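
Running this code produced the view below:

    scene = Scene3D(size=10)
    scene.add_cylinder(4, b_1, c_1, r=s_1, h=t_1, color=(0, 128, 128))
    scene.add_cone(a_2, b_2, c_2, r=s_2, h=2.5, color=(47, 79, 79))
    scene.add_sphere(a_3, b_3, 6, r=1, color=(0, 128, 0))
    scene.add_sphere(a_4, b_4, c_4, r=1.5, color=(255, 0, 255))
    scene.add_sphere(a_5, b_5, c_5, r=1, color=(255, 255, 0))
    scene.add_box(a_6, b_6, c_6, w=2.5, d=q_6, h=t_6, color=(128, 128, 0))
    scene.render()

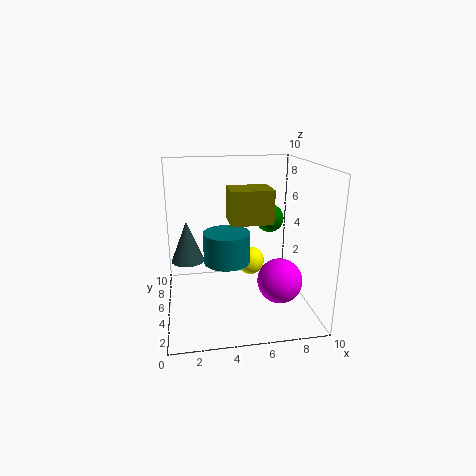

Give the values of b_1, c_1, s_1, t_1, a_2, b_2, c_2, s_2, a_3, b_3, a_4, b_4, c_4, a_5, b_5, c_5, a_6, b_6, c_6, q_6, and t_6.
b_1 = 3.5
c_1 = 4
s_1 = 1.5
t_1 = 2
a_2 = 1.5
b_2 = 3
c_2 = 4.5
s_2 = 1
a_3 = 7.5
b_3 = 6
a_4 = 7.5
b_4 = 3
c_4 = 2.5
a_5 = 6
b_5 = 5.5
c_5 = 3
a_6 = 4
b_6 = 1.5
c_6 = 7
q_6 = 2
t_6 = 2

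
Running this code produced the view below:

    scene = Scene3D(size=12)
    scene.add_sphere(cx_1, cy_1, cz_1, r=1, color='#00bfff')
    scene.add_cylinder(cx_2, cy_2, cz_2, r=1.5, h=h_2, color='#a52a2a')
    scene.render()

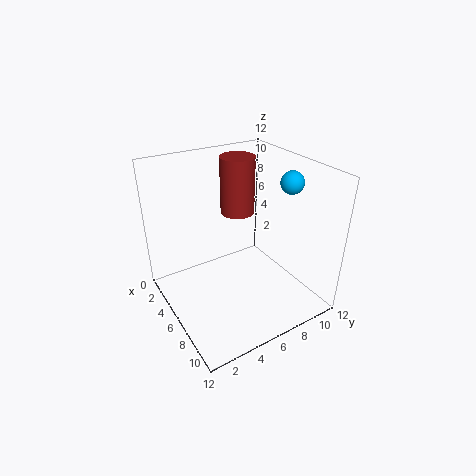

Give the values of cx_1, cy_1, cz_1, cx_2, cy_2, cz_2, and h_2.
cx_1 = 6.5
cy_1 = 11
cz_1 = 10
cx_2 = 3.5
cy_2 = 7.5
cz_2 = 7
h_2 = 5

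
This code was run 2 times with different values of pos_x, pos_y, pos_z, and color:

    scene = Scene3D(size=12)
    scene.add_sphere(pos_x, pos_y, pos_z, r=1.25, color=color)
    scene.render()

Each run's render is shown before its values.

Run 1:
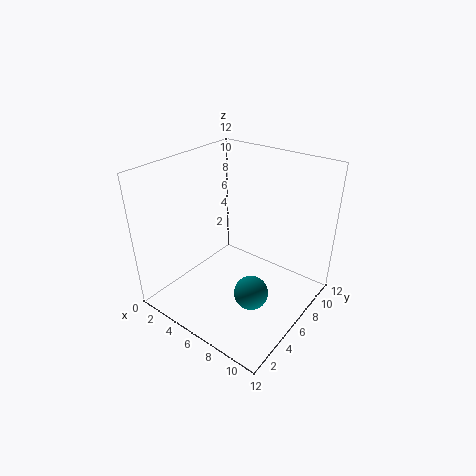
pos_x = 9.5
pos_y = 3
pos_z = 4
color = 'teal'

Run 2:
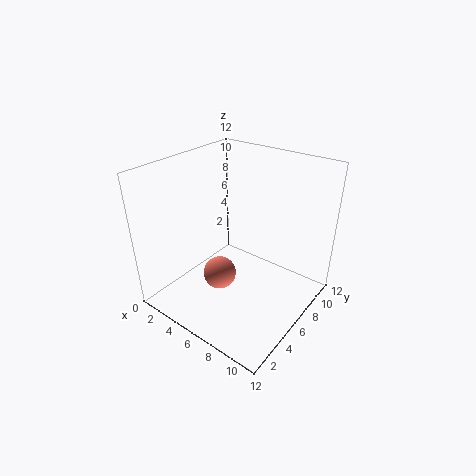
pos_x = 6.5
pos_y = 3
pos_z = 4.5
color = 'salmon'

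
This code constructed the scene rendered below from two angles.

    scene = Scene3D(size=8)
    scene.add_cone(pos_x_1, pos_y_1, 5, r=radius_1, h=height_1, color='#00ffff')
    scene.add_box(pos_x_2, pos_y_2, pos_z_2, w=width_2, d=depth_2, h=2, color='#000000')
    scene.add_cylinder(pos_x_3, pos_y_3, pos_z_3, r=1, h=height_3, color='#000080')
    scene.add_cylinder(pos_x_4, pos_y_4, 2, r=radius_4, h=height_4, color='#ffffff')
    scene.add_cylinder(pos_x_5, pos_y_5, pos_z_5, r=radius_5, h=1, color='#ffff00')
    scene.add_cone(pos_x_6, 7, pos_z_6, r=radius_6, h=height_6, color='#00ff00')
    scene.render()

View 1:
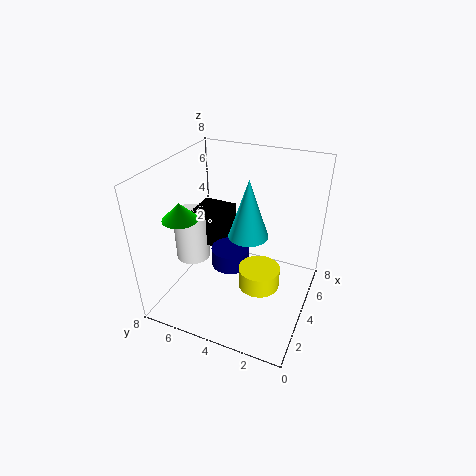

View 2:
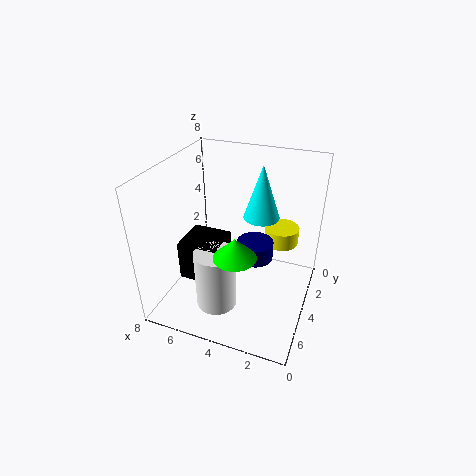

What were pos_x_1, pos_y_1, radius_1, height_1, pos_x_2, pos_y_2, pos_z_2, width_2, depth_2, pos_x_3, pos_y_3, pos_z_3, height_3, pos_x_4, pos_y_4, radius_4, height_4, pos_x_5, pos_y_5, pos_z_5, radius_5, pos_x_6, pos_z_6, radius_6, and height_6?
pos_x_1 = 3, pos_y_1 = 3, radius_1 = 1, height_1 = 3, pos_x_2 = 4, pos_y_2 = 5, pos_z_2 = 3, width_2 = 2, depth_2 = 2, pos_x_3 = 3, pos_y_3 = 4, pos_z_3 = 3, height_3 = 1, pos_x_4 = 4, pos_y_4 = 7, radius_4 = 1, height_4 = 3, pos_x_5 = 2, pos_y_5 = 2, pos_z_5 = 3, radius_5 = 1, pos_x_6 = 3, pos_z_6 = 5, radius_6 = 1, height_6 = 1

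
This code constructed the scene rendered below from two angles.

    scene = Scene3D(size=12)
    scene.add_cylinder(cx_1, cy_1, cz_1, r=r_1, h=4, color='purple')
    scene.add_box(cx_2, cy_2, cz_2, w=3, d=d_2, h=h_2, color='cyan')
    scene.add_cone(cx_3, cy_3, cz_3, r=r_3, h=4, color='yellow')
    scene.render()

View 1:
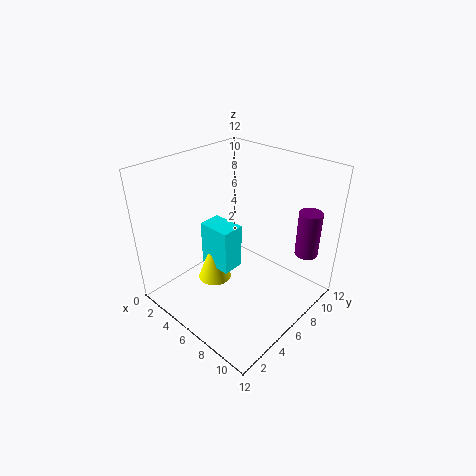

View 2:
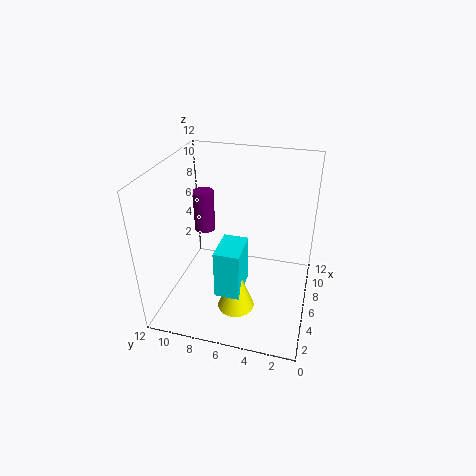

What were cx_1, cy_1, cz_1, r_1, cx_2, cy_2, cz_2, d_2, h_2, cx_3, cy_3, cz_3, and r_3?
cx_1 = 10; cy_1 = 10.5; cz_1 = 4; r_1 = 1; cx_2 = 2.5; cy_2 = 5; cz_2 = 2.5; d_2 = 2; h_2 = 4; cx_3 = 3.5; cy_3 = 5.5; cz_3 = 1; r_3 = 1.5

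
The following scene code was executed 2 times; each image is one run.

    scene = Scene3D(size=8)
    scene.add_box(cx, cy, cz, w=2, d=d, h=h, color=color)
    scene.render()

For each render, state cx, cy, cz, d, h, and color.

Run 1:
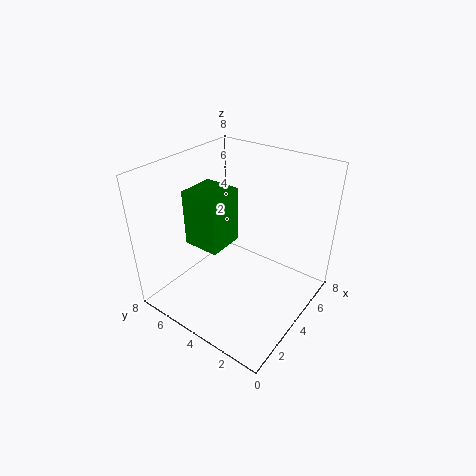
cx = 2, cy = 4, cz = 4, d = 2, h = 3, color = 'green'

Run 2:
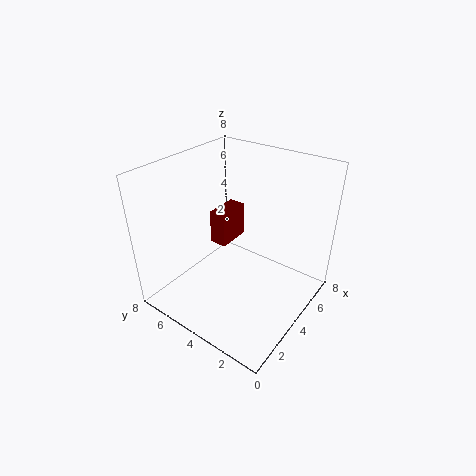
cx = 4, cy = 5, cz = 3, d = 1, h = 2, color = 'maroon'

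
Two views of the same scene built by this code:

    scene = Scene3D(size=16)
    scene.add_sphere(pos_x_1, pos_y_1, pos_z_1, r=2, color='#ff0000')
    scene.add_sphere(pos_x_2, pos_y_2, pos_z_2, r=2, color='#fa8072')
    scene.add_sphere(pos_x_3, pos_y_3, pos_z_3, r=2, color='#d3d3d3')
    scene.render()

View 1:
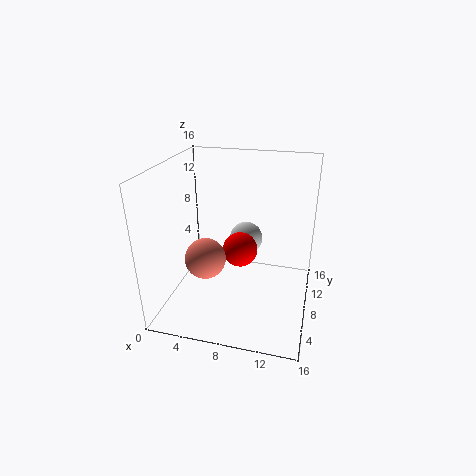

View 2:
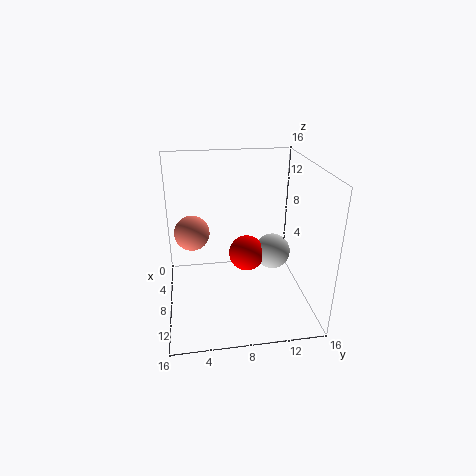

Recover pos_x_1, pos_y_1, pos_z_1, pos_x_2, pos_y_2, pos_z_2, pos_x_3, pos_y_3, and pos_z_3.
pos_x_1 = 8
pos_y_1 = 9
pos_z_1 = 6
pos_x_2 = 6
pos_y_2 = 3
pos_z_2 = 8
pos_x_3 = 8
pos_y_3 = 12
pos_z_3 = 6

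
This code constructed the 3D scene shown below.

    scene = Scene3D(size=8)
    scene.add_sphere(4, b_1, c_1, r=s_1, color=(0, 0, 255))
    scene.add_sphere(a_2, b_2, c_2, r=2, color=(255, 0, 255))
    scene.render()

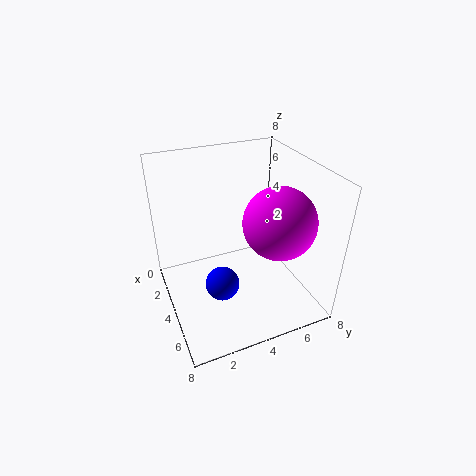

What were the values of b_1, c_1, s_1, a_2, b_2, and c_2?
b_1 = 3; c_1 = 1; s_1 = 1; a_2 = 5; b_2 = 6; c_2 = 5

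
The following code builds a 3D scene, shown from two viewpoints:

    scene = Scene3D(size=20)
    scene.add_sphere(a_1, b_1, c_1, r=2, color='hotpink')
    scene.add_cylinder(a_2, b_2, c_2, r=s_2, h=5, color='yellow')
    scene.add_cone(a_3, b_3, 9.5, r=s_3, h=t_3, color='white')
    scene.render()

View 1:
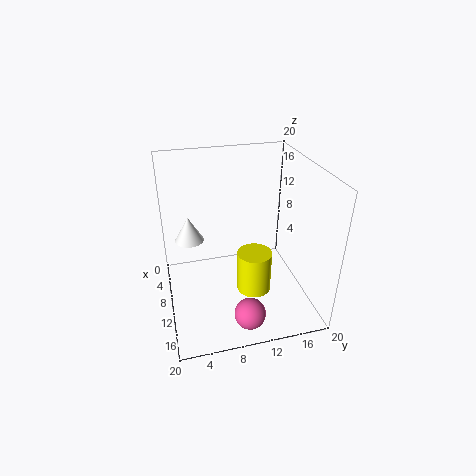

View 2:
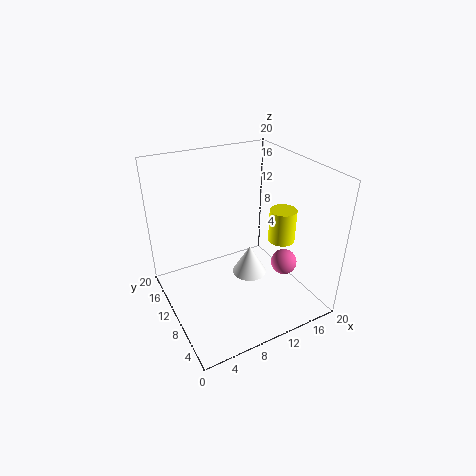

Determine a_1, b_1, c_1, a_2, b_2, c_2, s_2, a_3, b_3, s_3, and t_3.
a_1 = 18; b_1 = 9.5; c_1 = 3.5; a_2 = 17.5; b_2 = 10; c_2 = 7.5; s_2 = 2; a_3 = 8; b_3 = 3.5; s_3 = 2; t_3 = 3.5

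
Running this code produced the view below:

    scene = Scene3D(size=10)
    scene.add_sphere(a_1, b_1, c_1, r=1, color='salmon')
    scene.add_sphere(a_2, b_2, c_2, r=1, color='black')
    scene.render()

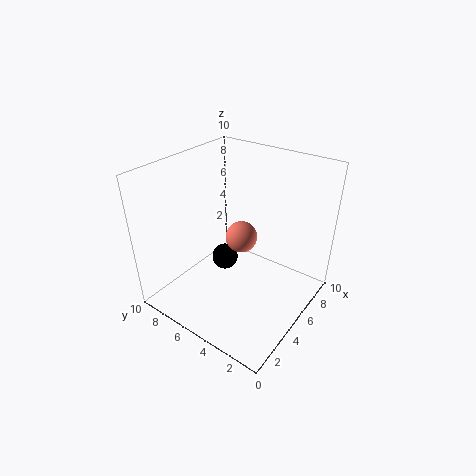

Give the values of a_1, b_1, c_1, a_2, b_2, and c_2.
a_1 = 4, b_1 = 4, c_1 = 6, a_2 = 6, b_2 = 7, c_2 = 2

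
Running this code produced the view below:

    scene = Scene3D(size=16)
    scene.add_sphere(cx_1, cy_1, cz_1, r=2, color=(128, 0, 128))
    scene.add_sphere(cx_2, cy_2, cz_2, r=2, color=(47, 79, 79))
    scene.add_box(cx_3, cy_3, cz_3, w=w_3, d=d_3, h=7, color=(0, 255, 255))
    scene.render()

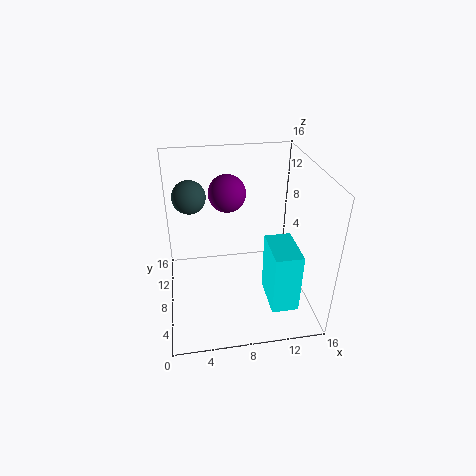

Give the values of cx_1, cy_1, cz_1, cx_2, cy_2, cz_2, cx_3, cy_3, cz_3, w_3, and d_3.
cx_1 = 7, cy_1 = 9, cz_1 = 13, cx_2 = 3, cy_2 = 13, cz_2 = 11, cx_3 = 11, cy_3 = 3, cz_3 = 1, w_3 = 3, d_3 = 5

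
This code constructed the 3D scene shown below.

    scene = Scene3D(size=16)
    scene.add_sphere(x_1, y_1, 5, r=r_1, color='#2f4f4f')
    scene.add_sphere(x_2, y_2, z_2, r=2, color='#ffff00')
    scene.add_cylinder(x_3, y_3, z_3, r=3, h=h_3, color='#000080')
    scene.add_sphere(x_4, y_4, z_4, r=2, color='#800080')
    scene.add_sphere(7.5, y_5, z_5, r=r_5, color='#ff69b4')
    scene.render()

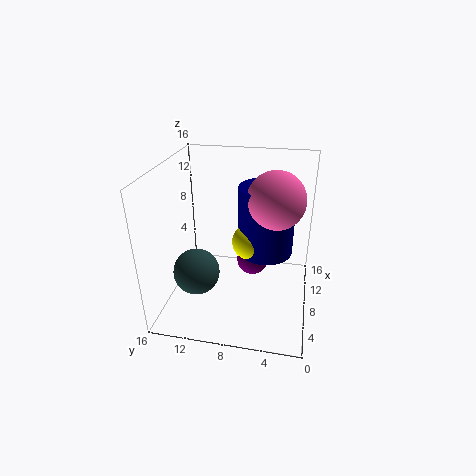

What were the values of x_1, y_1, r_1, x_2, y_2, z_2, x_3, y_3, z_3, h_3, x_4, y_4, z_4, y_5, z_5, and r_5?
x_1 = 5, y_1 = 12, r_1 = 2.5, x_2 = 7.5, y_2 = 6.5, z_2 = 8, x_3 = 8.5, y_3 = 5, z_3 = 6.5, h_3 = 7.5, x_4 = 12.5, y_4 = 7, z_4 = 2.5, y_5 = 4, z_5 = 13, r_5 = 3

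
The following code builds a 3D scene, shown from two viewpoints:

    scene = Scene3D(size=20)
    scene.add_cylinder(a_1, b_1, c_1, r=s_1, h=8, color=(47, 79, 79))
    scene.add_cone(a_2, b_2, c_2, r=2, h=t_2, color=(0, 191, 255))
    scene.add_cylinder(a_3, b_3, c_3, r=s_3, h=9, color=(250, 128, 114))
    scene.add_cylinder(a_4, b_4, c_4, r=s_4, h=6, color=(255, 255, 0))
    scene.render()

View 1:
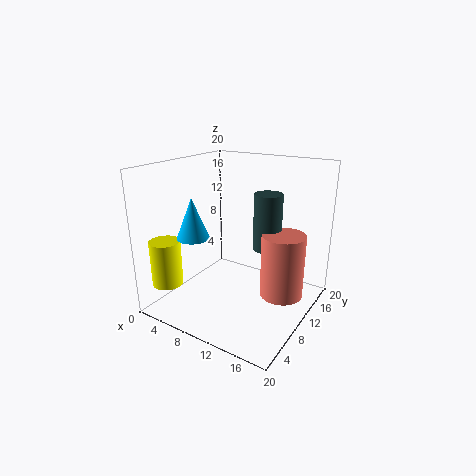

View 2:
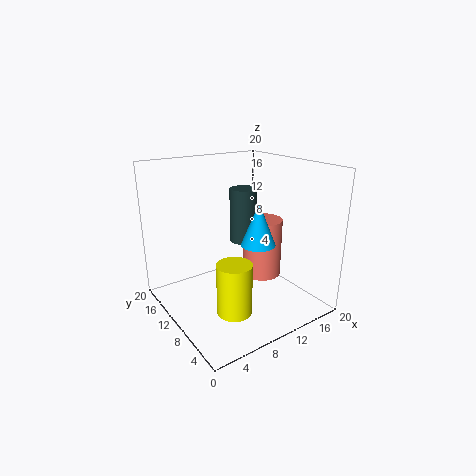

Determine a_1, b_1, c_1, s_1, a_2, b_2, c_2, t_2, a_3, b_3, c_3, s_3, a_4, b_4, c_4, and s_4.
a_1 = 13, b_1 = 13, c_1 = 8, s_1 = 2, a_2 = 8, b_2 = 3, c_2 = 12, t_2 = 5, a_3 = 16, b_3 = 12, c_3 = 2, s_3 = 3, a_4 = 4, b_4 = 2, c_4 = 5, s_4 = 2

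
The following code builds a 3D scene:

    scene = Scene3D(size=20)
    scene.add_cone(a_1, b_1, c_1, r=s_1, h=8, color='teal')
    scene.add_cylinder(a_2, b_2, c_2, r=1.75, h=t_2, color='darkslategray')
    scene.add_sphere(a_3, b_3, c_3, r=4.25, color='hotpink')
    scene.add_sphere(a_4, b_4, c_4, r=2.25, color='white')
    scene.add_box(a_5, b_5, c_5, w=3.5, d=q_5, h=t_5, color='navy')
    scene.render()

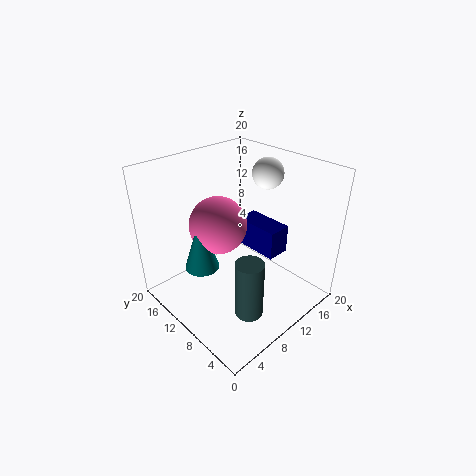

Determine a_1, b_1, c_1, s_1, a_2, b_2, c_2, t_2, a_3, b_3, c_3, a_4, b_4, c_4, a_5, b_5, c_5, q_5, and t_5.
a_1 = 6.5, b_1 = 14, c_1 = 4.75, s_1 = 2.5, a_2 = 5.5, b_2 = 3.25, c_2 = 4, t_2 = 7.5, a_3 = 10, b_3 = 14.25, c_3 = 10.25, a_4 = 16.5, b_4 = 10.75, c_4 = 17.5, a_5 = 13.75, b_5 = 7, c_5 = 6, q_5 = 7, t_5 = 4.25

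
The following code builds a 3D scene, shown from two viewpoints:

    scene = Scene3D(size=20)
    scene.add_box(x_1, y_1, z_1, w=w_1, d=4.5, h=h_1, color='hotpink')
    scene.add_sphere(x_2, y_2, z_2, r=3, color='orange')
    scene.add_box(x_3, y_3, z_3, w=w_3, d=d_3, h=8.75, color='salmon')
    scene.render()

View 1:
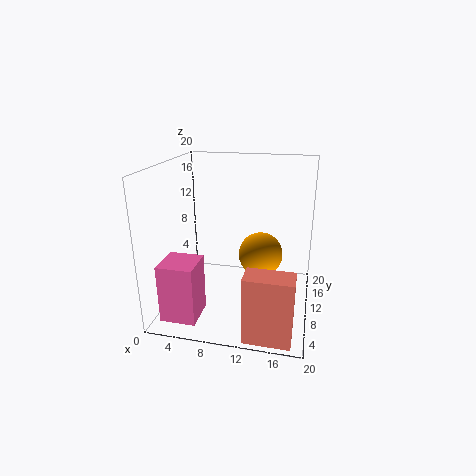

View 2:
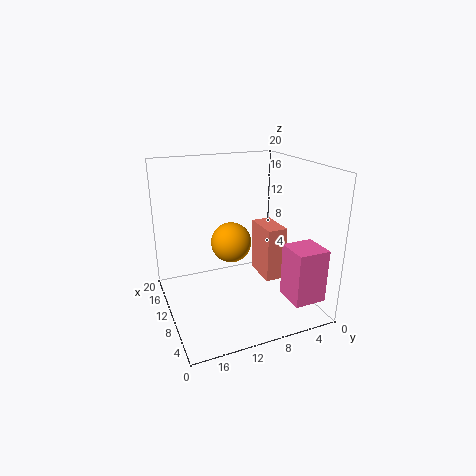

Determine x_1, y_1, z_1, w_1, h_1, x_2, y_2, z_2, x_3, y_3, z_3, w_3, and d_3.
x_1 = 2.25; y_1 = 0.25; z_1 = 2; w_1 = 4.5; h_1 = 7.5; x_2 = 13.25; y_2 = 9.75; z_2 = 8; x_3 = 12.5; y_3 = 0.5; z_3 = 0.25; w_3 = 6; d_3 = 3.25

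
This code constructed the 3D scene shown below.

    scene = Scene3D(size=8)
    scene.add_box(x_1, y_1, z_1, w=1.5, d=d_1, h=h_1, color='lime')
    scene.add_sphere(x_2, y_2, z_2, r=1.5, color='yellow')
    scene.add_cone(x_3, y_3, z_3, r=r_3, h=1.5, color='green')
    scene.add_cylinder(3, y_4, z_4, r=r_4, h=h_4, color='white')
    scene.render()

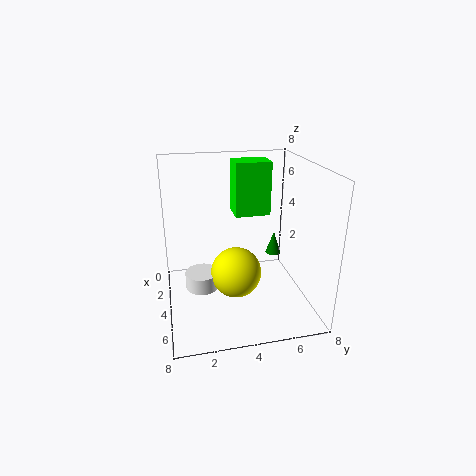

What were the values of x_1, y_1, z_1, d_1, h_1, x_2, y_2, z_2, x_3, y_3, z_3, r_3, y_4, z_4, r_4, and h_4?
x_1 = 2
y_1 = 4
z_1 = 5
d_1 = 2
h_1 = 3
x_2 = 3.5
y_2 = 4
z_2 = 1.5
x_3 = 1.5
y_3 = 7
z_3 = 1.5
r_3 = 0.5
y_4 = 2
z_4 = 0.5
r_4 = 1
h_4 = 1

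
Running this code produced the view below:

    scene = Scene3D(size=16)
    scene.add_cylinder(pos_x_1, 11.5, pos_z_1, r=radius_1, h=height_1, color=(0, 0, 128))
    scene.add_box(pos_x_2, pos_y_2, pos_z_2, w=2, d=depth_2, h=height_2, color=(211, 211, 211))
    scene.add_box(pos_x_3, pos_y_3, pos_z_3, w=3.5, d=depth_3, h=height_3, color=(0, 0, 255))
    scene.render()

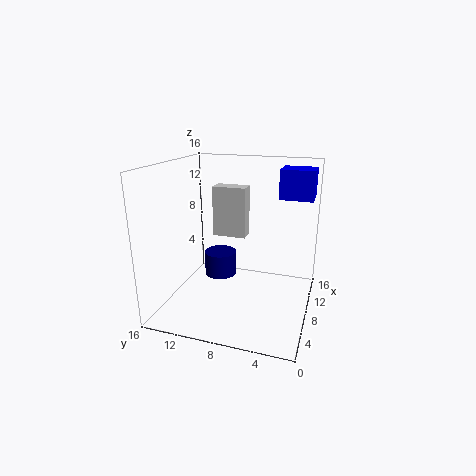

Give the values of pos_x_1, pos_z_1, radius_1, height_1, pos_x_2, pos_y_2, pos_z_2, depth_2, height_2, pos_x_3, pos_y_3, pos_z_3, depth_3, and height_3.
pos_x_1 = 11.5
pos_z_1 = 1.5
radius_1 = 2
height_1 = 3
pos_x_2 = 10.5
pos_y_2 = 8
pos_z_2 = 7
depth_2 = 4
height_2 = 6
pos_x_3 = 12.5
pos_y_3 = 0.5
pos_z_3 = 11.5
depth_3 = 4
height_3 = 3.5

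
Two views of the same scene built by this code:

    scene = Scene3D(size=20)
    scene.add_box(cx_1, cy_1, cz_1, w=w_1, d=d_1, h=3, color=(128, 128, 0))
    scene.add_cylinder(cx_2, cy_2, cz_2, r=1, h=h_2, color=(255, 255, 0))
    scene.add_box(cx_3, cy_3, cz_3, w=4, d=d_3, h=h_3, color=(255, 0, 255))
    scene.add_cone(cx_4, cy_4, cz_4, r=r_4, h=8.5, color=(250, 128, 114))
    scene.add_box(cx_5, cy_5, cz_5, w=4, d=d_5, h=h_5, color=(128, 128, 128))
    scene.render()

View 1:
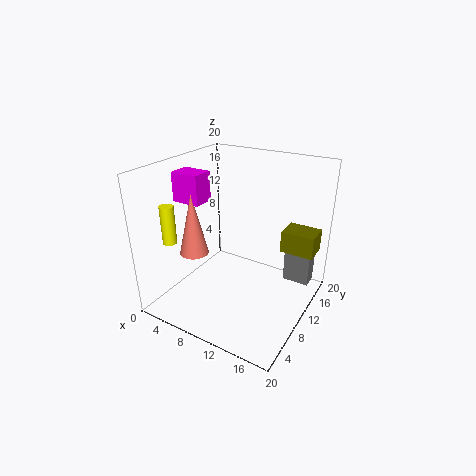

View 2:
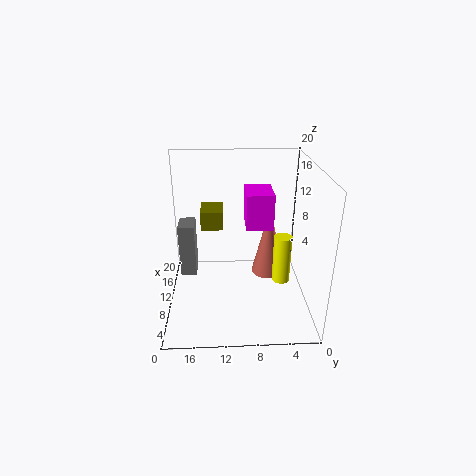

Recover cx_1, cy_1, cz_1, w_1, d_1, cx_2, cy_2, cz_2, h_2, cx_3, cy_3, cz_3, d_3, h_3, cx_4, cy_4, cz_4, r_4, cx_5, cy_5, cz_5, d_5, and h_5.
cx_1 = 15.5; cy_1 = 12; cz_1 = 8.5; w_1 = 4.5; d_1 = 3.5; cx_2 = 1.5; cy_2 = 5.5; cz_2 = 9; h_2 = 5.5; cx_3 = 2; cy_3 = 6.5; cz_3 = 15; d_3 = 3; h_3 = 4; cx_4 = 5; cy_4 = 6.5; cz_4 = 8; r_4 = 2; cx_5 = 14.5; cy_5 = 16.5; cz_5 = 1; d_5 = 2.5; h_5 = 8.5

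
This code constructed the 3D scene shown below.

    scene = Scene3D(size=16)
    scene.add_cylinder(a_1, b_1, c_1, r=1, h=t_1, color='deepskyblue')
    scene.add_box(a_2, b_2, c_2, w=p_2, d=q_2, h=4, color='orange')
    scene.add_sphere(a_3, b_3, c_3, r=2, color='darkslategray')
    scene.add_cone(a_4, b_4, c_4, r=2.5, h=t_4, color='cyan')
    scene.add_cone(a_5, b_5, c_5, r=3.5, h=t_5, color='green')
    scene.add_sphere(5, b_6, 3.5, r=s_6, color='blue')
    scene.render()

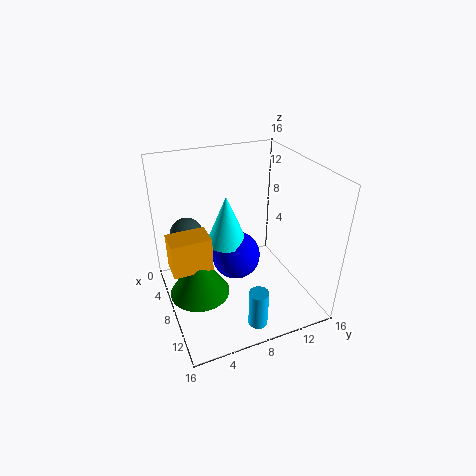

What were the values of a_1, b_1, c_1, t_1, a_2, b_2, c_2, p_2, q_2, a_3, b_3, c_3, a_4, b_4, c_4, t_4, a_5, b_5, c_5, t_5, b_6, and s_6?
a_1 = 14.5; b_1 = 7.5; c_1 = 1.5; t_1 = 4; a_2 = 5; b_2 = 0.5; c_2 = 4.5; p_2 = 3; q_2 = 4.5; a_3 = 2.5; b_3 = 3.5; c_3 = 6.5; a_4 = 4.5; b_4 = 8; c_4 = 5.5; t_4 = 6; a_5 = 7; b_5 = 3.5; c_5 = 1; t_5 = 5.5; b_6 = 9; s_6 = 3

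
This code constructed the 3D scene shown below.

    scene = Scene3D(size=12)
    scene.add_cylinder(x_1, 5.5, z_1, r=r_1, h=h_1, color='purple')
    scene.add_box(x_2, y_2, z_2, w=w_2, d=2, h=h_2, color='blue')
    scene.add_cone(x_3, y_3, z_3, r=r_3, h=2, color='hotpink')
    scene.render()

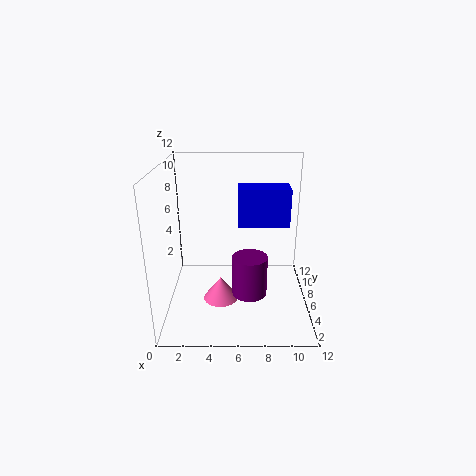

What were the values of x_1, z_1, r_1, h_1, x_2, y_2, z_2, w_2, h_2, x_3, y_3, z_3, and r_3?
x_1 = 7, z_1 = 1, r_1 = 1.5, h_1 = 3.5, x_2 = 6, y_2 = 4.5, z_2 = 7.5, w_2 = 4, h_2 = 3, x_3 = 4.5, y_3 = 5.5, z_3 = 0.5, r_3 = 1.5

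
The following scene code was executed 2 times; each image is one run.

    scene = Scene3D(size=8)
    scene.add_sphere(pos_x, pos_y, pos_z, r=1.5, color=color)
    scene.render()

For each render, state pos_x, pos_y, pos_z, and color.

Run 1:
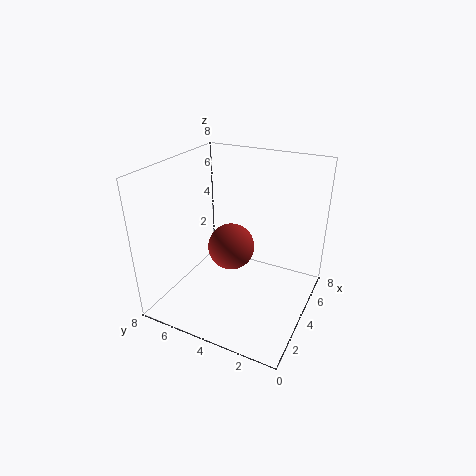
pos_x = 6; pos_y = 5.5; pos_z = 2; color = 'brown'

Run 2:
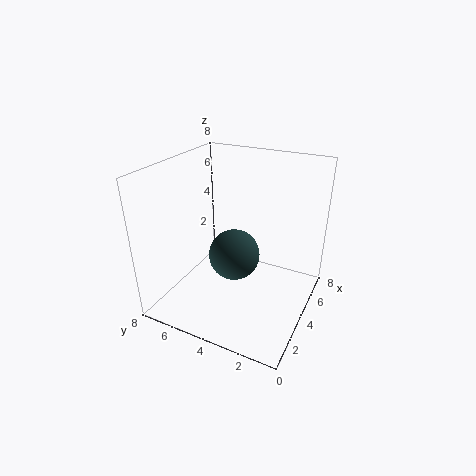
pos_x = 4.5; pos_y = 4.5; pos_z = 2.5; color = 'darkslategray'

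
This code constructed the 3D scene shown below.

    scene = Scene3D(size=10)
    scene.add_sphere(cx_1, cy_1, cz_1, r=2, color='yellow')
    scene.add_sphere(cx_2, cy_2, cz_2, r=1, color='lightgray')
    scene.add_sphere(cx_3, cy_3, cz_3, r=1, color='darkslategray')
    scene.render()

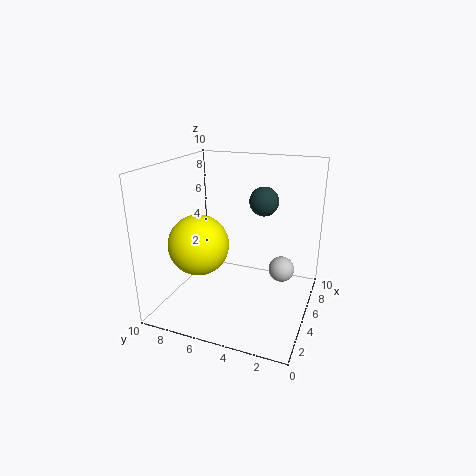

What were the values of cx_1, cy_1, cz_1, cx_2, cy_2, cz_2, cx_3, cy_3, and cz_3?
cx_1 = 3, cy_1 = 7, cz_1 = 5, cx_2 = 8, cy_2 = 2.5, cz_2 = 1.5, cx_3 = 6, cy_3 = 3.5, cz_3 = 7.5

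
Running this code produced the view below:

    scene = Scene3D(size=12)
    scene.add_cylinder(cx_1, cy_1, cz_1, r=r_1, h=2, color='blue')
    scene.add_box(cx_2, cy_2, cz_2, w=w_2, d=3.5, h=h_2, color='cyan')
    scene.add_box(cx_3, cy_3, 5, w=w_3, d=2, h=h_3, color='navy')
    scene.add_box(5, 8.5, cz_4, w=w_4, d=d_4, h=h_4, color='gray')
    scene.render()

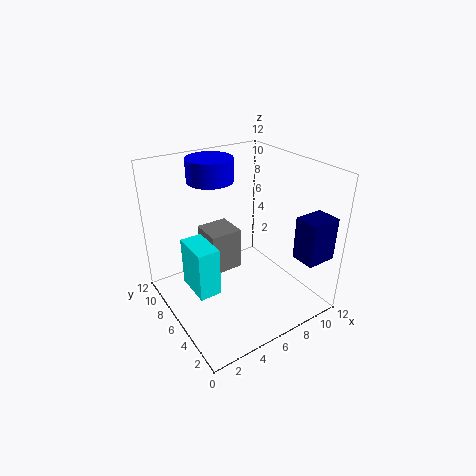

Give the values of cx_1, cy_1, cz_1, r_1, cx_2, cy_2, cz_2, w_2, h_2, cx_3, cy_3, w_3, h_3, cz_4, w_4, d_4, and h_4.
cx_1 = 5.5; cy_1 = 9.5; cz_1 = 10; r_1 = 2; cx_2 = 2.5; cy_2 = 6.5; cz_2 = 0.5; w_2 = 2; h_2 = 4.5; cx_3 = 9; cy_3 = 0.5; w_3 = 2.5; h_3 = 3.5; cz_4 = 1; w_4 = 3; d_4 = 3; h_4 = 4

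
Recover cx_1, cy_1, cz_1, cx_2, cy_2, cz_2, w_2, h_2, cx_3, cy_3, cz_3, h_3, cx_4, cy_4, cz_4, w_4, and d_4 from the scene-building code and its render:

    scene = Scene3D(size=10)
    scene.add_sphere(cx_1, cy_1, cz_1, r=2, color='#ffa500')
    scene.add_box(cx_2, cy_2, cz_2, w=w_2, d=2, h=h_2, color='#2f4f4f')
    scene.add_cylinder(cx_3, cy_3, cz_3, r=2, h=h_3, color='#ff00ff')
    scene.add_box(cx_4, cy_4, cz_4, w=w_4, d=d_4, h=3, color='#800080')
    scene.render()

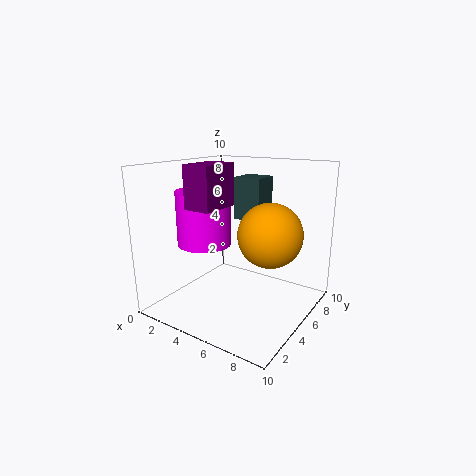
cx_1 = 8
cy_1 = 4
cz_1 = 6
cx_2 = 4
cy_2 = 6
cz_2 = 6
w_2 = 2
h_2 = 3
cx_3 = 2
cy_3 = 5
cz_3 = 4
h_3 = 4
cx_4 = 2
cy_4 = 3
cz_4 = 7
w_4 = 2
d_4 = 3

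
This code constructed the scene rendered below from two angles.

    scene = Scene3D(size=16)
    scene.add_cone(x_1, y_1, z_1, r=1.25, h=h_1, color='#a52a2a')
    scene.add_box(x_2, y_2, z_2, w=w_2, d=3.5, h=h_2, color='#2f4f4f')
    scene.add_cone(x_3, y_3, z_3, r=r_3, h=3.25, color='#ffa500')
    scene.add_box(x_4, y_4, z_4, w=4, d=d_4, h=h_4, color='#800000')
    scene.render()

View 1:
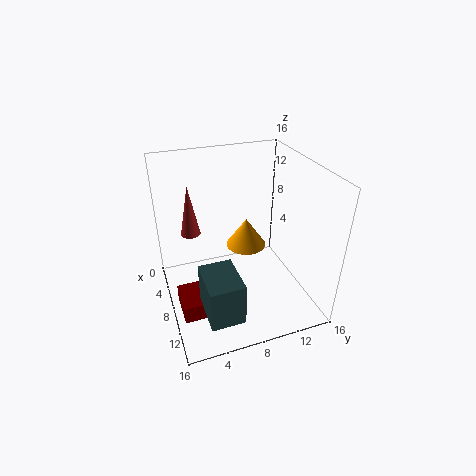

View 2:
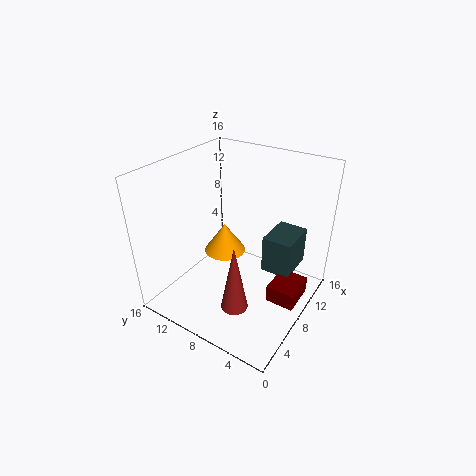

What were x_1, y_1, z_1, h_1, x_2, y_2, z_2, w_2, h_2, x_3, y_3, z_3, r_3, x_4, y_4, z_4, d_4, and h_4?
x_1 = 1.25; y_1 = 4; z_1 = 5.5; h_1 = 6.5; x_2 = 10.5; y_2 = 2.75; z_2 = 2.75; w_2 = 4.75; h_2 = 4.5; x_3 = 7.25; y_3 = 9.25; z_3 = 6.5; r_3 = 2.25; x_4 = 7.75; y_4 = 0.75; z_4 = 1; d_4 = 3.25; h_4 = 2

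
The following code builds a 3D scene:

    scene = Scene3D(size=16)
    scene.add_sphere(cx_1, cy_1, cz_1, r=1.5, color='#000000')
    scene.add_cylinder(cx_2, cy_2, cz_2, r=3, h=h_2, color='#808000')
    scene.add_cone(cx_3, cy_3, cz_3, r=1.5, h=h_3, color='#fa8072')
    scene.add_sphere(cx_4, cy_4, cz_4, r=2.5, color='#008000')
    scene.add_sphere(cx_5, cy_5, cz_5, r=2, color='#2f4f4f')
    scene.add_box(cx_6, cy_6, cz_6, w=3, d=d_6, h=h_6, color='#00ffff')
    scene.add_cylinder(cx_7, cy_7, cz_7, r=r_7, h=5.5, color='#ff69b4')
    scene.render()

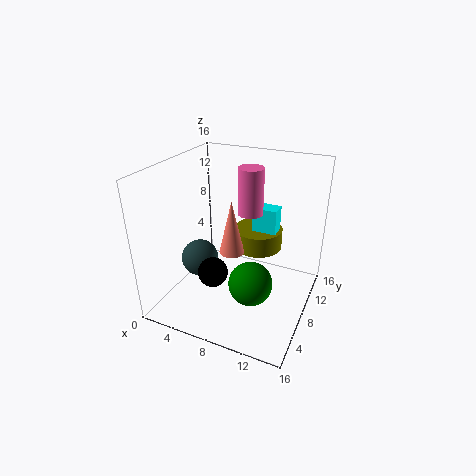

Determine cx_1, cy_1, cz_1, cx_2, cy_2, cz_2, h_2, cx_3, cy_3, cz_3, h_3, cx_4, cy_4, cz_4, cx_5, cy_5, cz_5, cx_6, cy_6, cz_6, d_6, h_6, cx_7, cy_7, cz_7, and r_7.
cx_1 = 7.5
cy_1 = 3
cz_1 = 6.5
cx_2 = 8.5
cy_2 = 13
cz_2 = 4.5
h_2 = 2.5
cx_3 = 6.5
cy_3 = 9.5
cz_3 = 5
h_3 = 6.5
cx_4 = 10
cy_4 = 7
cz_4 = 3
cx_5 = 4.5
cy_5 = 5.5
cz_5 = 6
cx_6 = 8
cy_6 = 12
cz_6 = 6.5
d_6 = 2
h_6 = 3.5
cx_7 = 8
cy_7 = 11.5
cz_7 = 9.5
r_7 = 1.5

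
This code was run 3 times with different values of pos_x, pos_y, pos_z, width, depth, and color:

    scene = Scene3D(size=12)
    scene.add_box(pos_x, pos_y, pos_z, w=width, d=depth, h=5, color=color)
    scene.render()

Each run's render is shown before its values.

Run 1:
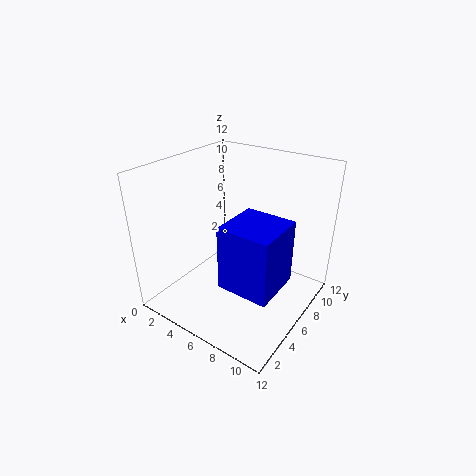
pos_x = 7, pos_y = 2, pos_z = 4, width = 4, depth = 4, color = 'blue'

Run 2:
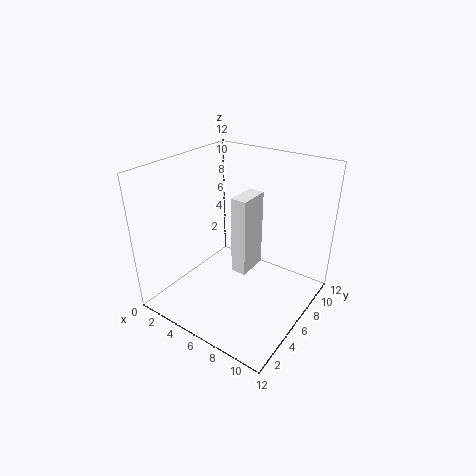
pos_x = 9, pos_y = 1, pos_z = 7, width = 1, depth = 2, color = 'white'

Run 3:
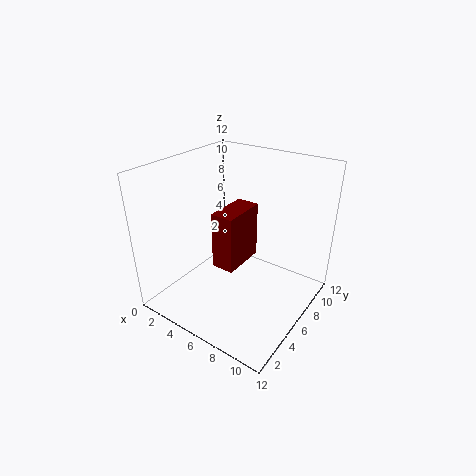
pos_x = 4, pos_y = 5, pos_z = 3, width = 2, depth = 4, color = 'maroon'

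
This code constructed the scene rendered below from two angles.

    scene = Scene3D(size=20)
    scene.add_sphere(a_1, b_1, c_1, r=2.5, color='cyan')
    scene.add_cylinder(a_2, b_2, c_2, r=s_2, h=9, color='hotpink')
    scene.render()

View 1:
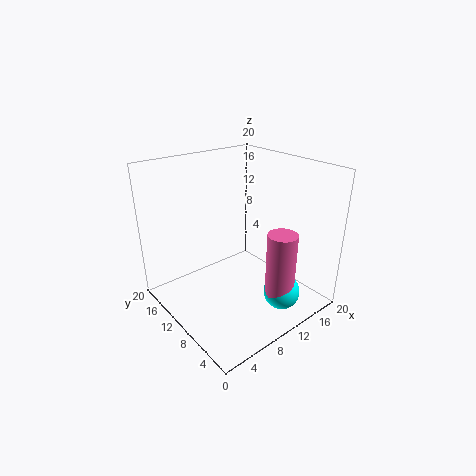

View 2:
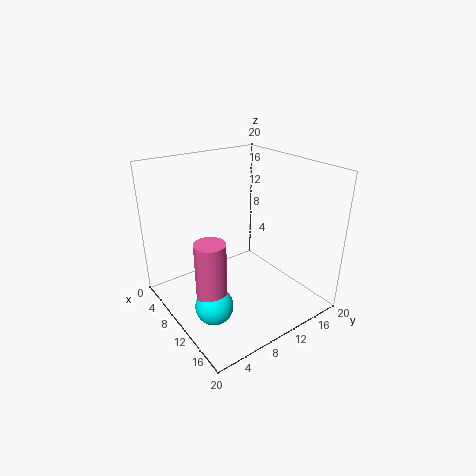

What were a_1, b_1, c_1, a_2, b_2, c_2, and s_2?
a_1 = 13, b_1 = 4, c_1 = 3, a_2 = 12.5, b_2 = 4, c_2 = 3, s_2 = 2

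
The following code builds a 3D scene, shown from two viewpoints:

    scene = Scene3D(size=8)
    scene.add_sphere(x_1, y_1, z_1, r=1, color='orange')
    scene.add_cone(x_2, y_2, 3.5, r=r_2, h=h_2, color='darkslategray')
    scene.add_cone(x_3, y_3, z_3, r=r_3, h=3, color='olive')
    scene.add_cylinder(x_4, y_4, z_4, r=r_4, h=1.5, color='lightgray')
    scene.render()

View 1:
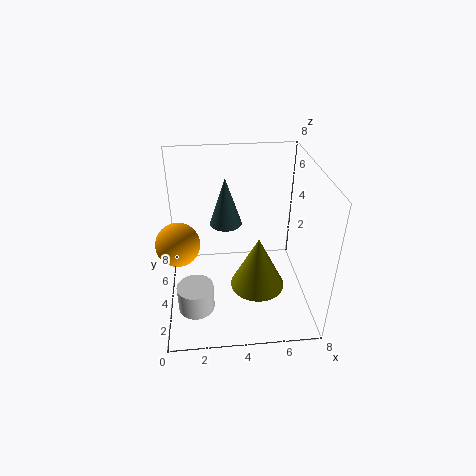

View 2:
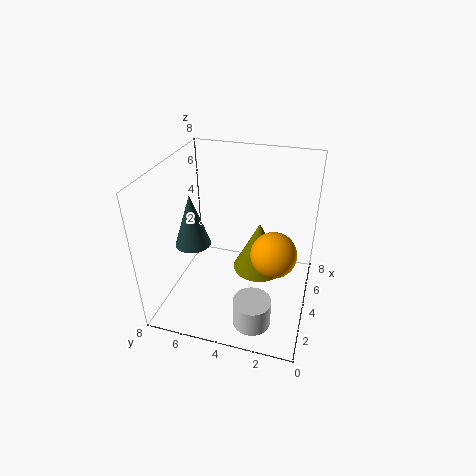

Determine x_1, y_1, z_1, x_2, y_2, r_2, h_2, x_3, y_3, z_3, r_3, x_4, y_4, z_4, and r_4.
x_1 = 1; y_1 = 1.5; z_1 = 5.5; x_2 = 3.5; y_2 = 6.5; r_2 = 1; h_2 = 3; x_3 = 5; y_3 = 3; z_3 = 1.5; r_3 = 1.5; x_4 = 1.5; y_4 = 2.5; z_4 = 0.5; r_4 = 1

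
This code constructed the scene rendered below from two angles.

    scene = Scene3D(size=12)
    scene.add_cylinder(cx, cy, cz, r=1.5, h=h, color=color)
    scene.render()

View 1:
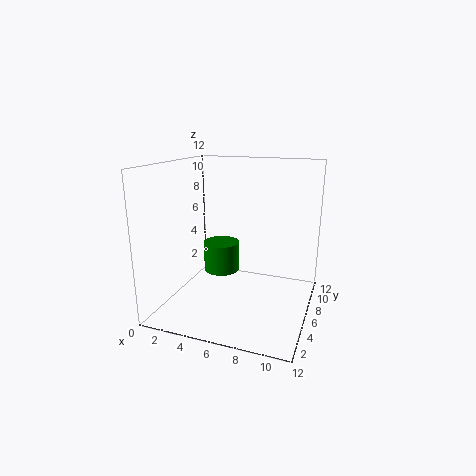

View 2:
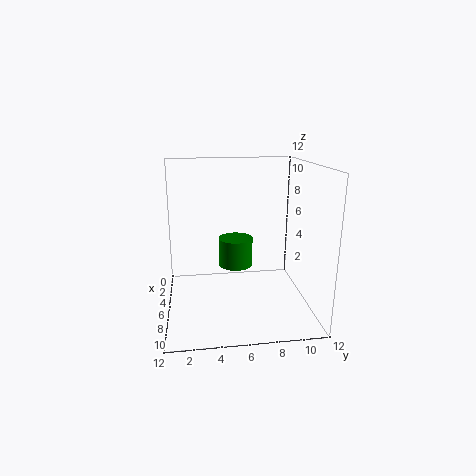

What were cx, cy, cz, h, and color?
cx = 4.5
cy = 6
cz = 3
h = 2.5
color = 'green'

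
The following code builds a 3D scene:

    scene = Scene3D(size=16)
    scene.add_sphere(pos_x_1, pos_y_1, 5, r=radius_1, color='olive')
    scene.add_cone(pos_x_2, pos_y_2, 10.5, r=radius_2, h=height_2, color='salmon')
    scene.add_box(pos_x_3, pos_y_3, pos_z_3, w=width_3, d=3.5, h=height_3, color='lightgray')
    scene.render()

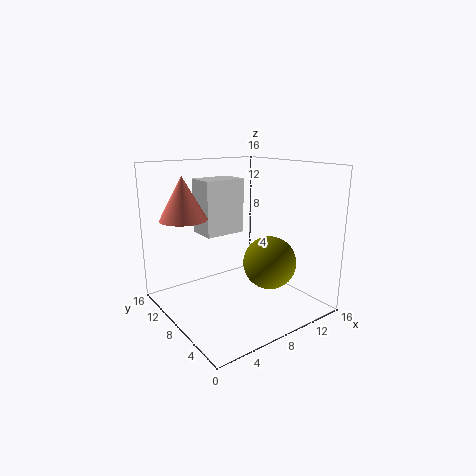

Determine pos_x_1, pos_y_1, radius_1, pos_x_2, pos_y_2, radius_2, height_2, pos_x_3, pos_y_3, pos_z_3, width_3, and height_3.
pos_x_1 = 11, pos_y_1 = 6, radius_1 = 3, pos_x_2 = 2.5, pos_y_2 = 10, radius_2 = 2.5, height_2 = 4.5, pos_x_3 = 6, pos_y_3 = 11, pos_z_3 = 7.5, width_3 = 5, height_3 = 6.5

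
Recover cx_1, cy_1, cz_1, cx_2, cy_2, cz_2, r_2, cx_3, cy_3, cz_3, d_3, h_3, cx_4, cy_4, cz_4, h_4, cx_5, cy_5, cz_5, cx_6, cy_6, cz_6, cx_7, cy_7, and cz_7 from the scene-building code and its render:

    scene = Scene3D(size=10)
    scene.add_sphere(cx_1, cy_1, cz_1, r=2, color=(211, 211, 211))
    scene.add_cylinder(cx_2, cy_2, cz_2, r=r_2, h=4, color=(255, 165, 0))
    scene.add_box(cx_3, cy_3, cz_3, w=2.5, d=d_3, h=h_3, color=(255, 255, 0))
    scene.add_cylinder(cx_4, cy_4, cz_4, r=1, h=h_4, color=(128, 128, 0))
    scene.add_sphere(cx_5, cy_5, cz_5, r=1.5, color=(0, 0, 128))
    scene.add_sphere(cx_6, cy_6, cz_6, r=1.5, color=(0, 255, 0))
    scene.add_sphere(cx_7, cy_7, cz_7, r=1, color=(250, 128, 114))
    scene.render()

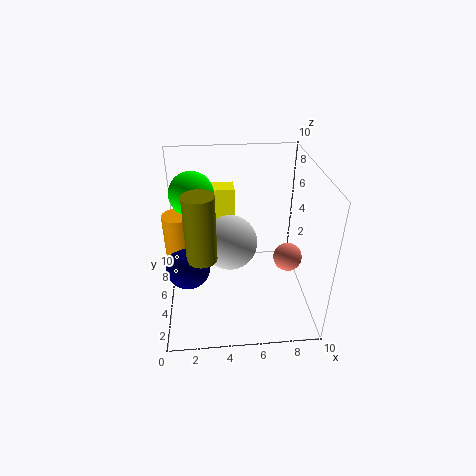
cx_1 = 4.5; cy_1 = 6; cz_1 = 4; cx_2 = 1; cy_2 = 5; cz_2 = 3; r_2 = 1; cx_3 = 2.5; cy_3 = 7.5; cz_3 = 4; d_3 = 1.5; h_3 = 3.5; cx_4 = 2.5; cy_4 = 3.5; cz_4 = 4.5; h_4 = 4.5; cx_5 = 1.5; cy_5 = 4; cz_5 = 3.5; cx_6 = 2; cy_6 = 6; cz_6 = 8; cx_7 = 8.5; cy_7 = 4.5; cz_7 = 3.5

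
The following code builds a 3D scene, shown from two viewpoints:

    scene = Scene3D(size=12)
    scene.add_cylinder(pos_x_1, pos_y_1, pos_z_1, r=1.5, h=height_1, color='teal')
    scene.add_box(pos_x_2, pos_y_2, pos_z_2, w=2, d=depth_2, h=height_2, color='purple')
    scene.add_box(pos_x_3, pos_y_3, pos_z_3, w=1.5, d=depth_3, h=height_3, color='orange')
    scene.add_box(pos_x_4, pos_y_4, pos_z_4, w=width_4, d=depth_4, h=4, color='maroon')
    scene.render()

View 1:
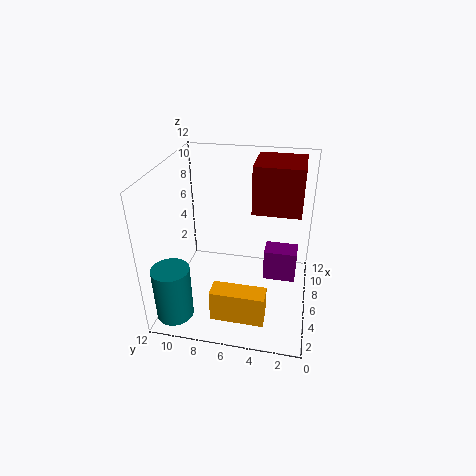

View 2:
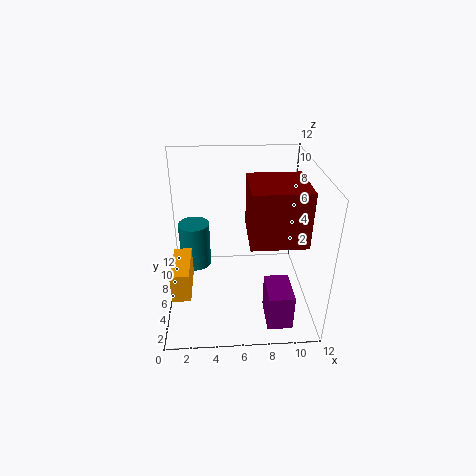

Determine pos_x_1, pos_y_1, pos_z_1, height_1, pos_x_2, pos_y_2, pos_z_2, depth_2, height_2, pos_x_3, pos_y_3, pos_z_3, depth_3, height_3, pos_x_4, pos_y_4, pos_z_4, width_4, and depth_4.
pos_x_1 = 2, pos_y_1 = 10.5, pos_z_1 = 0.5, height_1 = 4.5, pos_x_2 = 8, pos_y_2 = 1, pos_z_2 = 0.5, depth_2 = 3, height_2 = 3, pos_x_3 = 0.5, pos_y_3 = 3, pos_z_3 = 2, depth_3 = 4, height_3 = 2.5, pos_x_4 = 6.5, pos_y_4 = 1, pos_z_4 = 8, width_4 = 4, depth_4 = 4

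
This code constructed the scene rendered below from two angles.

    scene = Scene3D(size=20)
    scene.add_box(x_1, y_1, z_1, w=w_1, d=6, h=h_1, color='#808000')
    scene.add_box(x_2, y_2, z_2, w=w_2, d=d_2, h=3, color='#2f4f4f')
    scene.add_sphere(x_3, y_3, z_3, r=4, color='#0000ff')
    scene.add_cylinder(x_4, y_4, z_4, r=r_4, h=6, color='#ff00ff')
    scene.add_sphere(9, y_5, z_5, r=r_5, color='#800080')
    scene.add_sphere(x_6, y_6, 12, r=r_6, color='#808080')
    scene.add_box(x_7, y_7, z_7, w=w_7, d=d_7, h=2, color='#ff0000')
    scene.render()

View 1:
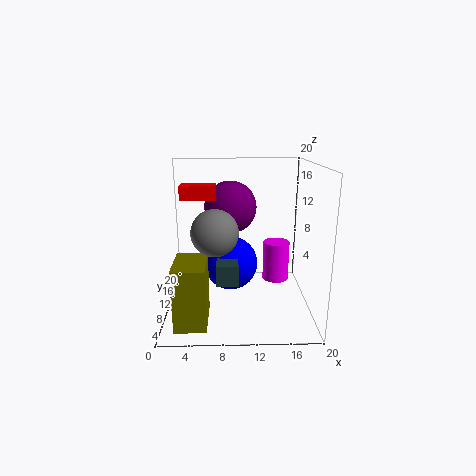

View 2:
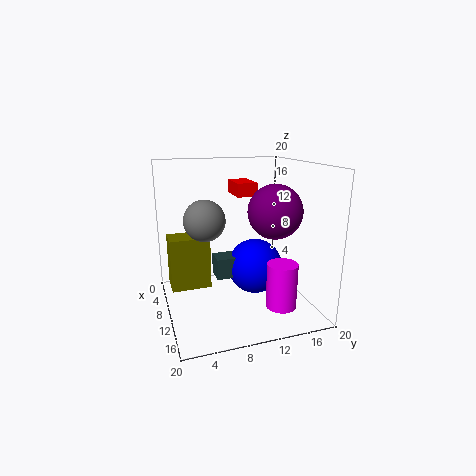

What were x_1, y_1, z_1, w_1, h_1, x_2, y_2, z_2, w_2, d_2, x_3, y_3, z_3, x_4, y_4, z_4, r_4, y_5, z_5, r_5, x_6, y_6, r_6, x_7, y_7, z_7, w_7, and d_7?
x_1 = 2, y_1 = 1, z_1 = 1, w_1 = 4, h_1 = 8, x_2 = 7, y_2 = 7, z_2 = 4, w_2 = 3, d_2 = 6, x_3 = 9, y_3 = 13, z_3 = 5, x_4 = 16, y_4 = 14, z_4 = 2, r_4 = 2, y_5 = 16, z_5 = 13, r_5 = 4, x_6 = 7, y_6 = 6, r_6 = 3, x_7 = 2, y_7 = 11, z_7 = 15, w_7 = 5, d_7 = 3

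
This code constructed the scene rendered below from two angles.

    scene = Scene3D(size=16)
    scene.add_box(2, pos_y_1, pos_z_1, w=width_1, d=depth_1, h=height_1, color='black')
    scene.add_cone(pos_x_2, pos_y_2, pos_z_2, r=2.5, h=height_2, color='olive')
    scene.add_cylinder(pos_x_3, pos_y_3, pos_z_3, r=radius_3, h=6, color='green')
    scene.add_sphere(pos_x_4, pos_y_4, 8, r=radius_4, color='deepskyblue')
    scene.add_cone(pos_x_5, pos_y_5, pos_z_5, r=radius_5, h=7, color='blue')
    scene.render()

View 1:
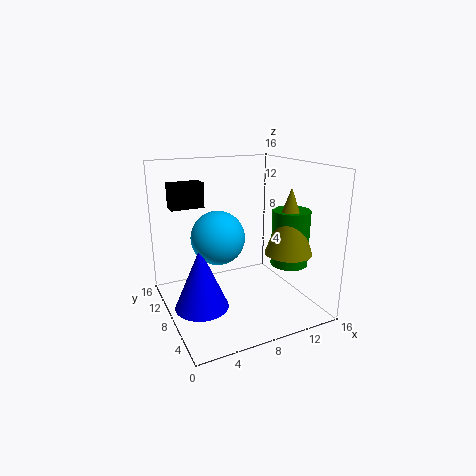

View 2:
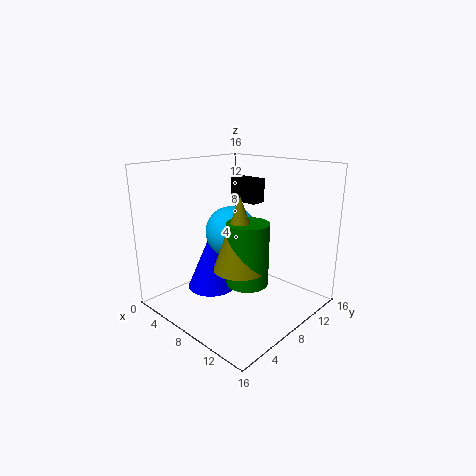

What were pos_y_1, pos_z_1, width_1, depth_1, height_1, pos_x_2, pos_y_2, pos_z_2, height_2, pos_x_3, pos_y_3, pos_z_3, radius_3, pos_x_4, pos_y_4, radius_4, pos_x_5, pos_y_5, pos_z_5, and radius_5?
pos_y_1 = 13
pos_z_1 = 10.5
width_1 = 4
depth_1 = 2
height_1 = 3
pos_x_2 = 12
pos_y_2 = 4
pos_z_2 = 7
height_2 = 7
pos_x_3 = 12.5
pos_y_3 = 4.5
pos_z_3 = 5.5
radius_3 = 2
pos_x_4 = 6
pos_y_4 = 9
radius_4 = 3
pos_x_5 = 3.5
pos_y_5 = 8
pos_z_5 = 0.5
radius_5 = 3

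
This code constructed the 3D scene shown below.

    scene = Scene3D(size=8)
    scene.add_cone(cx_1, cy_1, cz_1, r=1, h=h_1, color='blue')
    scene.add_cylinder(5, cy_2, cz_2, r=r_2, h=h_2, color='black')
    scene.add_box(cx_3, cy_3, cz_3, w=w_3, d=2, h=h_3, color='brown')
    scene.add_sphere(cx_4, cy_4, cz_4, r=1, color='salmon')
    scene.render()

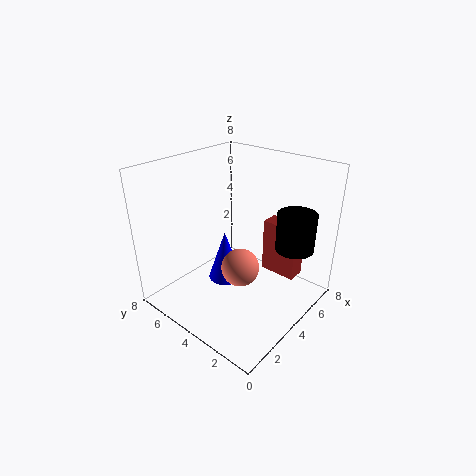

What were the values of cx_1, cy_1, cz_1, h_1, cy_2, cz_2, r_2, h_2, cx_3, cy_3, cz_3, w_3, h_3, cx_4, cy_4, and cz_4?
cx_1 = 4
cy_1 = 5
cz_1 = 1
h_1 = 3
cy_2 = 1
cz_2 = 4
r_2 = 1
h_2 = 2
cx_3 = 5
cy_3 = 1
cz_3 = 2
w_3 = 1
h_3 = 3
cx_4 = 3
cy_4 = 3
cz_4 = 3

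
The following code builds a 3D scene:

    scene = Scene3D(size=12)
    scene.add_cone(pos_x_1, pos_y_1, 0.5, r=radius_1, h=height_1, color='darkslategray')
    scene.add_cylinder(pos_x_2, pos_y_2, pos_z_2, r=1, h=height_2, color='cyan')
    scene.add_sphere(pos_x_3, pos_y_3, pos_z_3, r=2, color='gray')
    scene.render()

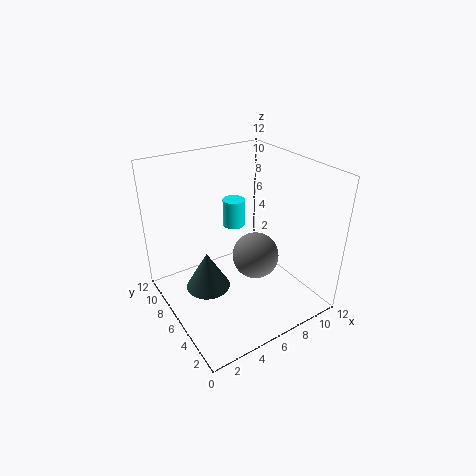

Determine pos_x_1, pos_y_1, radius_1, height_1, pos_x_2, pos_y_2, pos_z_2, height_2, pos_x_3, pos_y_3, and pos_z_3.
pos_x_1 = 4
pos_y_1 = 8
radius_1 = 2
height_1 = 3.5
pos_x_2 = 7.5
pos_y_2 = 9
pos_z_2 = 5.5
height_2 = 2.5
pos_x_3 = 7.5
pos_y_3 = 5.5
pos_z_3 = 4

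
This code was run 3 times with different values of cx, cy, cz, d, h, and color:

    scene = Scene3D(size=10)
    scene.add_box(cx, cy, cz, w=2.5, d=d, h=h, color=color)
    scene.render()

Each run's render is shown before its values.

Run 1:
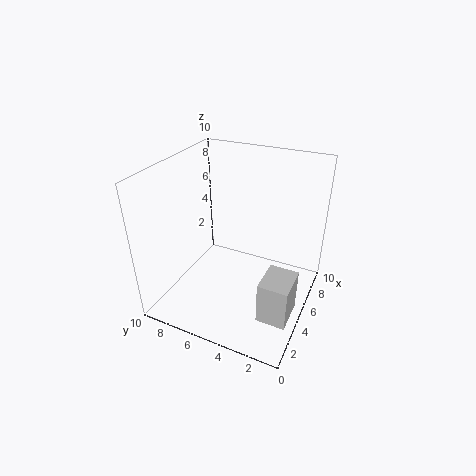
cx = 2.5
cy = 0.5
cz = 0.5
d = 2
h = 3
color = 'lightgray'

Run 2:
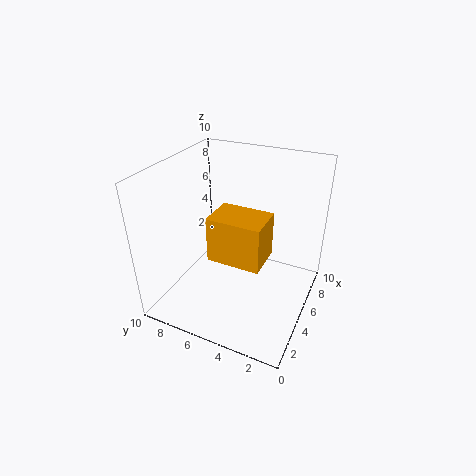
cx = 2.5
cy = 2.5
cz = 4.5
d = 3.5
h = 3
color = 'orange'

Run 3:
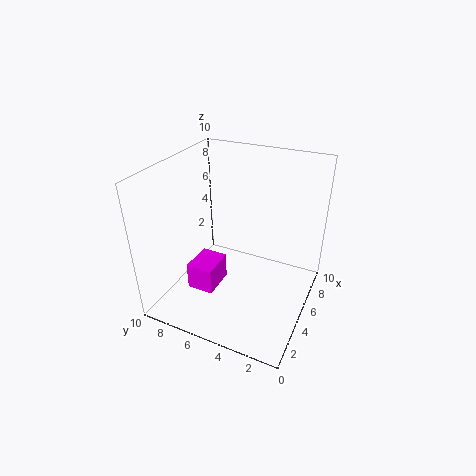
cx = 3.5
cy = 6.5
cz = 0.5
d = 2
h = 2
color = 'magenta'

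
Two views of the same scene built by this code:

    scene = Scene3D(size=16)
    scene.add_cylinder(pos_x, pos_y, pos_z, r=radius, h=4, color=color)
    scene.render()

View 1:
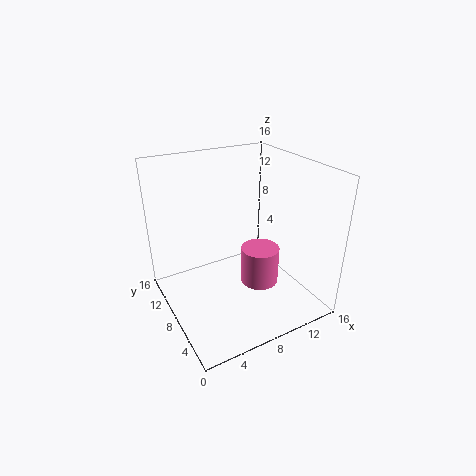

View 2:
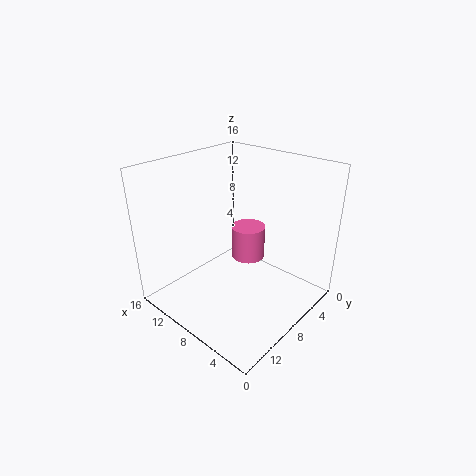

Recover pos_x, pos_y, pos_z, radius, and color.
pos_x = 9
pos_y = 5
pos_z = 4
radius = 2
color = 'hotpink'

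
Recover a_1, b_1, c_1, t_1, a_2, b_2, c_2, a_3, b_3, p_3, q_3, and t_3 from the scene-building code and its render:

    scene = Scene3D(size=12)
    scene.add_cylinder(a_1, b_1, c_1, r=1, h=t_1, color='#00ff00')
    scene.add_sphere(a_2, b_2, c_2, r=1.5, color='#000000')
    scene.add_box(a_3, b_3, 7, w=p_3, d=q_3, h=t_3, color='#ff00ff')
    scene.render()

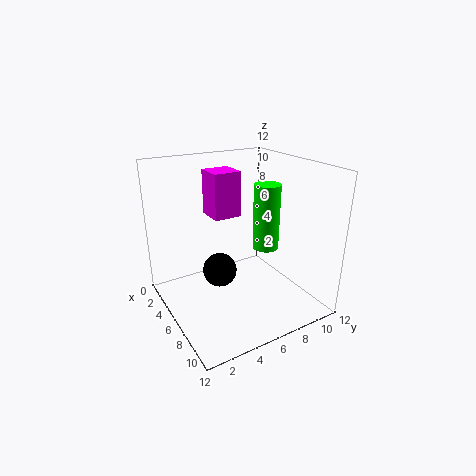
a_1 = 8.5, b_1 = 7, c_1 = 6, t_1 = 5, a_2 = 4.5, b_2 = 5, c_2 = 2.5, a_3 = 1.5, b_3 = 5, p_3 = 2.5, q_3 = 2.5, t_3 = 4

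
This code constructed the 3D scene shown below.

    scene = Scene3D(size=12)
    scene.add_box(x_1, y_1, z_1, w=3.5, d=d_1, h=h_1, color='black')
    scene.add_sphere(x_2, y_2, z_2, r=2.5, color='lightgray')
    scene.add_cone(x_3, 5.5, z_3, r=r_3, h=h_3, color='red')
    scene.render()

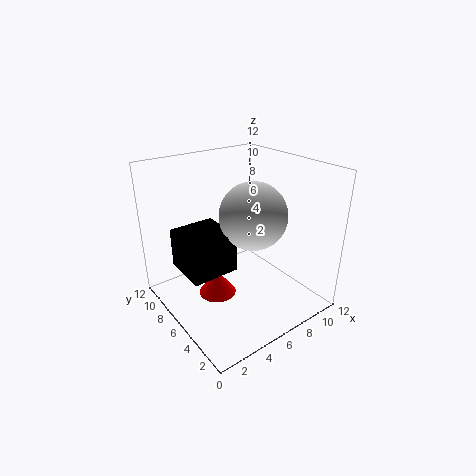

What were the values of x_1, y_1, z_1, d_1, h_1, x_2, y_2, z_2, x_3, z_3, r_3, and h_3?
x_1 = 0.5, y_1 = 3.5, z_1 = 5, d_1 = 3.5, h_1 = 3, x_2 = 5.5, y_2 = 3.5, z_2 = 9, x_3 = 3.5, z_3 = 2, r_3 = 1.5, h_3 = 2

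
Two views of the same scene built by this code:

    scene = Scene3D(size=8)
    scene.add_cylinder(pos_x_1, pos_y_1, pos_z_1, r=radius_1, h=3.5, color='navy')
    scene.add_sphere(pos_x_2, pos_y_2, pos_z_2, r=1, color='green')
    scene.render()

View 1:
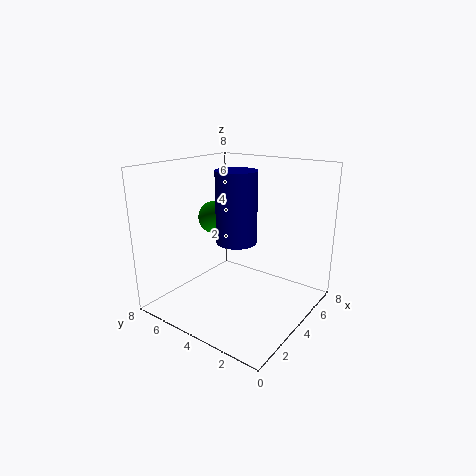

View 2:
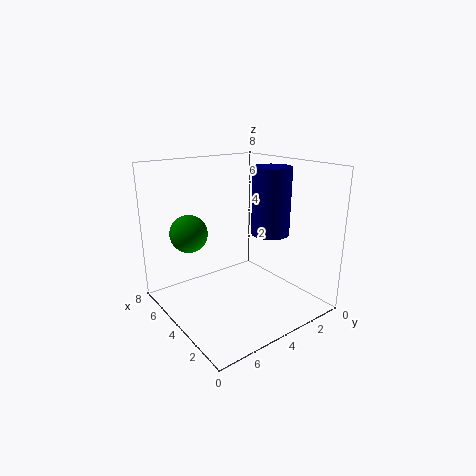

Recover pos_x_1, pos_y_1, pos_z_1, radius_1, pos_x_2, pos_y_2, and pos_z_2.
pos_x_1 = 2.5
pos_y_1 = 3
pos_z_1 = 4.5
radius_1 = 1
pos_x_2 = 5
pos_y_2 = 6.5
pos_z_2 = 4.5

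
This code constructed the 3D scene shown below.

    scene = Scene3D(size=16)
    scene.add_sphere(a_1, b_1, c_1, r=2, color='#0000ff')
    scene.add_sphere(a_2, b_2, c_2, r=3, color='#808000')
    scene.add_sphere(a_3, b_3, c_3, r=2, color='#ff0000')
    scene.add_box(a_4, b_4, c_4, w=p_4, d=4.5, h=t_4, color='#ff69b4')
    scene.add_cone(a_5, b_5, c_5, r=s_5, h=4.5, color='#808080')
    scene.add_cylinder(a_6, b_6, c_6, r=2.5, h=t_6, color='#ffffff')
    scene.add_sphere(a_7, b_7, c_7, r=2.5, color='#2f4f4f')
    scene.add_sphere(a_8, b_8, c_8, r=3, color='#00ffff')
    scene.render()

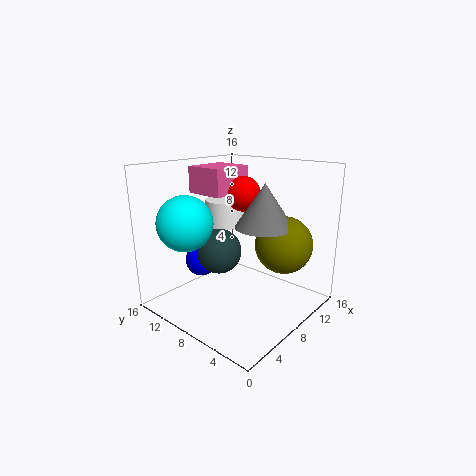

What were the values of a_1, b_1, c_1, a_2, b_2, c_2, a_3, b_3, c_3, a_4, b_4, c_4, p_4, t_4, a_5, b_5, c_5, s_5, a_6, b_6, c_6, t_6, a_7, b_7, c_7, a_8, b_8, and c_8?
a_1 = 7.5; b_1 = 13.5; c_1 = 4; a_2 = 9.5; b_2 = 3; c_2 = 8; a_3 = 10; b_3 = 9; c_3 = 12.5; a_4 = 6.5; b_4 = 9.5; c_4 = 12.5; p_4 = 5; t_4 = 3; a_5 = 8; b_5 = 4.5; c_5 = 10; s_5 = 3; a_6 = 10; b_6 = 11.5; c_6 = 8.5; t_6 = 3; a_7 = 6.5; b_7 = 9.5; c_7 = 6.5; a_8 = 3.5; b_8 = 11.5; c_8 = 10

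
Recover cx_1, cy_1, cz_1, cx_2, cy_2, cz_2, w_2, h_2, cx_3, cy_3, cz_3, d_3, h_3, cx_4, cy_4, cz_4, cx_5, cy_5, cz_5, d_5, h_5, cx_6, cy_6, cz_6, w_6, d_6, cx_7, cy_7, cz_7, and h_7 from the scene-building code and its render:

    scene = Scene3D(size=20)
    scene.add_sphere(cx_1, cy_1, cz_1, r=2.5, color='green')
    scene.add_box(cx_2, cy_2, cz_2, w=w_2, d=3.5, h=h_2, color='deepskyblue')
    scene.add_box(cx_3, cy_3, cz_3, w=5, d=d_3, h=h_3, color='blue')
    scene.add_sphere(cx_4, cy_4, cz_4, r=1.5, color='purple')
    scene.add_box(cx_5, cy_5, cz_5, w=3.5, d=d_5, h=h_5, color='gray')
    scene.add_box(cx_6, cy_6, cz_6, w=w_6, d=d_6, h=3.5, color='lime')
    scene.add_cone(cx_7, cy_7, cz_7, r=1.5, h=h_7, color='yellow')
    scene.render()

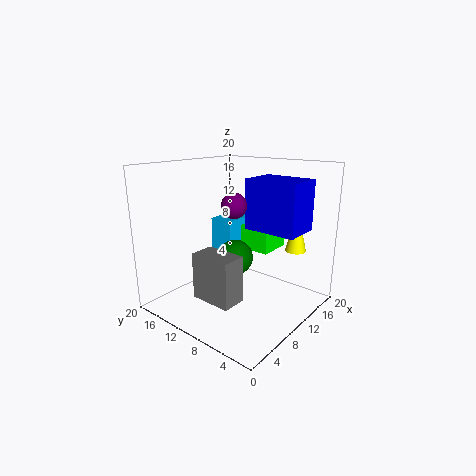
cx_1 = 10
cy_1 = 10.5
cz_1 = 7
cx_2 = 10
cy_2 = 11.5
cz_2 = 7
w_2 = 7
h_2 = 5
cx_3 = 9
cy_3 = 1
cz_3 = 12
d_3 = 7
h_3 = 6.5
cx_4 = 5
cy_4 = 6.5
cz_4 = 16
cx_5 = 4.5
cy_5 = 7.5
cz_5 = 2
d_5 = 6
h_5 = 6.5
cx_6 = 12.5
cy_6 = 7
cz_6 = 7.5
w_6 = 5
d_6 = 4.5
cx_7 = 16.5
cy_7 = 4.5
cz_7 = 7.5
h_7 = 6.5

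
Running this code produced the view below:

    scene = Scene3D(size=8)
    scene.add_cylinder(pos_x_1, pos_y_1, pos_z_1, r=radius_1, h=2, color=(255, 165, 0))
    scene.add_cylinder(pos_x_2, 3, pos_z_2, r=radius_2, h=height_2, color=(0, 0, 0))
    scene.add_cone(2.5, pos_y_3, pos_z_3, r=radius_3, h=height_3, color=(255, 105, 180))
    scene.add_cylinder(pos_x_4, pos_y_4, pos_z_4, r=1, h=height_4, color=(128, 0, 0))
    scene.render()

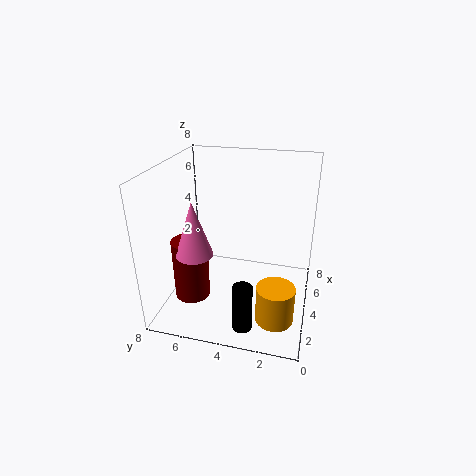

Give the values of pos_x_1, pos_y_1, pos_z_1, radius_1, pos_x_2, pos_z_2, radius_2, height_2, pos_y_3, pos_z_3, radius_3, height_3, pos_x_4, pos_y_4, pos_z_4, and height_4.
pos_x_1 = 2; pos_y_1 = 1.5; pos_z_1 = 0.5; radius_1 = 1; pos_x_2 = 1; pos_z_2 = 0.5; radius_2 = 0.5; height_2 = 2.5; pos_y_3 = 6; pos_z_3 = 3.5; radius_3 = 1; height_3 = 3; pos_x_4 = 3; pos_y_4 = 6.5; pos_z_4 = 0.5; height_4 = 3.5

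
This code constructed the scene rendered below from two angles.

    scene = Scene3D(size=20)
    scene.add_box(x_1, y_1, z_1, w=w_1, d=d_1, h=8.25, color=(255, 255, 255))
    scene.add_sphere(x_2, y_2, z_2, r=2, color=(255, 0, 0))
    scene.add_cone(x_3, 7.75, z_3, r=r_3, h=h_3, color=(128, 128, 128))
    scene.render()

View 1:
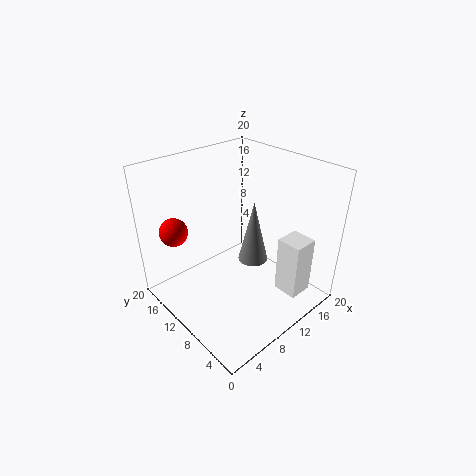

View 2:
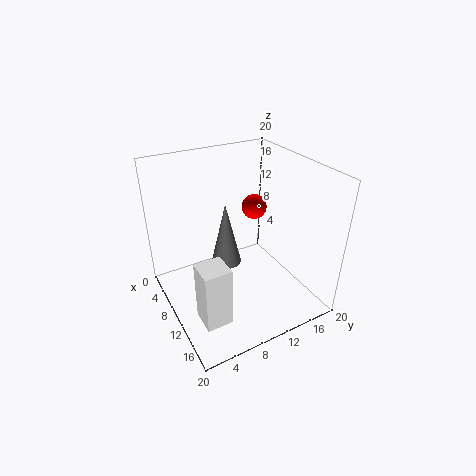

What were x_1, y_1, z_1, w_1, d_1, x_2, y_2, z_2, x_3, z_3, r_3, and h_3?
x_1 = 13.25, y_1 = 2, z_1 = 2.25, w_1 = 3.5, d_1 = 3.5, x_2 = 3.75, y_2 = 16.5, z_2 = 10.5, x_3 = 10.75, z_3 = 7.5, r_3 = 2, h_3 = 8.5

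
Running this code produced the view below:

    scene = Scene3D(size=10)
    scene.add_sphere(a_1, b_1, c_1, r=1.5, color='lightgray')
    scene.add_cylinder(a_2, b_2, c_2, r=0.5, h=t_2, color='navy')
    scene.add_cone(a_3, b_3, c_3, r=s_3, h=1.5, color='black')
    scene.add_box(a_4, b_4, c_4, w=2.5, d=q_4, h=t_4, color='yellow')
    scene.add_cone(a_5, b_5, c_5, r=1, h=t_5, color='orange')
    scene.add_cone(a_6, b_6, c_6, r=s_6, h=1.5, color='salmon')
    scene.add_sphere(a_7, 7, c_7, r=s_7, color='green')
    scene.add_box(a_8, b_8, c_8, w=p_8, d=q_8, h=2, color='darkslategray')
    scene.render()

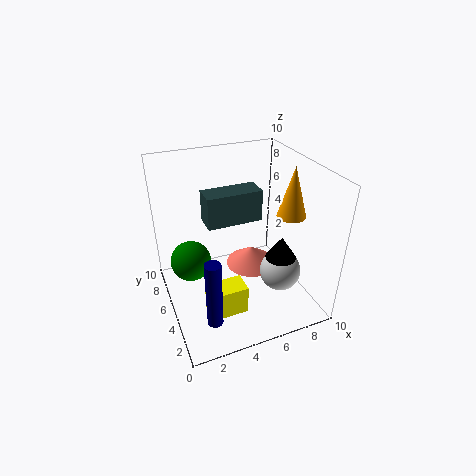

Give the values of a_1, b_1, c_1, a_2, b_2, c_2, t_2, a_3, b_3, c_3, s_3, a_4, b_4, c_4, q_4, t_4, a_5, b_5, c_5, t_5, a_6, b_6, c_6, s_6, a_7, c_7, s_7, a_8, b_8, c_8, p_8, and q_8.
a_1 = 8; b_1 = 4; c_1 = 2; a_2 = 2; b_2 = 1.5; c_2 = 1.5; t_2 = 4.5; a_3 = 7; b_3 = 2.5; c_3 = 4.5; s_3 = 1; a_4 = 2; b_4 = 2; c_4 = 1; q_4 = 1.5; t_4 = 2; a_5 = 8.5; b_5 = 4; c_5 = 6.5; t_5 = 3.5; a_6 = 7; b_6 = 7; c_6 = 1; s_6 = 2; a_7 = 2; c_7 = 2.5; s_7 = 1.5; a_8 = 2.5; b_8 = 3.5; c_8 = 7; p_8 = 3.5; q_8 = 1.5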